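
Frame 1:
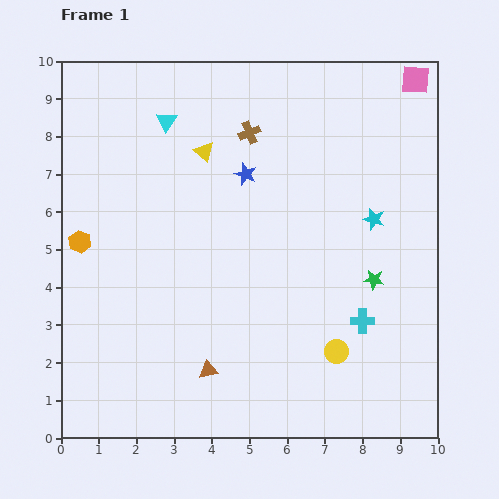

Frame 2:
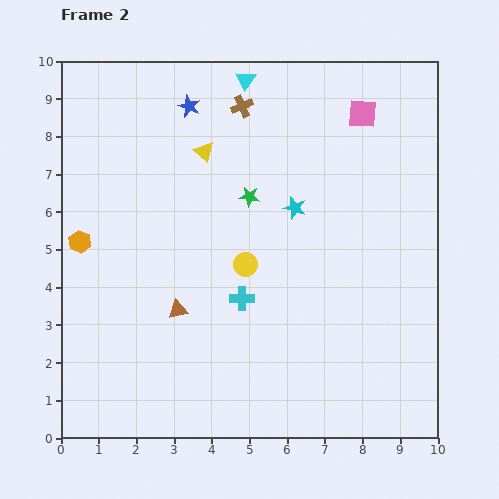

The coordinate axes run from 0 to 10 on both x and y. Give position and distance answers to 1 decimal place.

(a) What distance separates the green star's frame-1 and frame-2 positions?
4.0

The green star moved from (8.3, 4.2) to (5.0, 6.4), a distance of √(3.3² + 2.2²) ≈ 4.0.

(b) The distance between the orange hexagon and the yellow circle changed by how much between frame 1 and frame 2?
-3.0

Distance in frame 1: 7.4. Distance in frame 2: 4.4.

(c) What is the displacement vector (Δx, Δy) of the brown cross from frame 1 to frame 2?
(-0.2, 0.7)

The brown cross was at (5.0, 8.1) in frame 1 and (4.8, 8.8) in frame 2.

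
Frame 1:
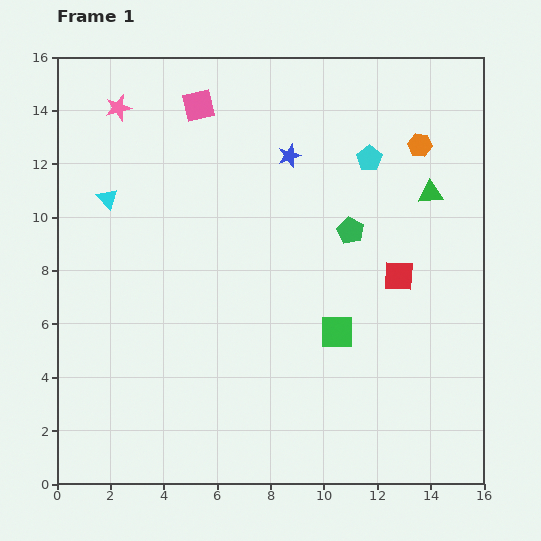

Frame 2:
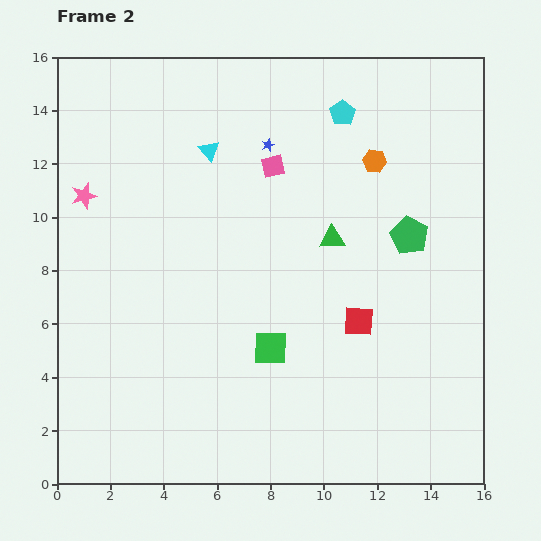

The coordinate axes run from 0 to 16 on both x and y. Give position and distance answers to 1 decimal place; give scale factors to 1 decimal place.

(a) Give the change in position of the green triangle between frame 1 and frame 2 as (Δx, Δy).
(-3.7, -1.7)

The green triangle was at (14.0, 10.9) in frame 1 and (10.3, 9.2) in frame 2.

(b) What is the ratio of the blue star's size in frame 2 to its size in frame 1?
0.6×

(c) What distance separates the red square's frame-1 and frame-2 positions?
2.3

The red square moved from (12.8, 7.8) to (11.3, 6.1), a distance of √(1.5² + 1.7²) ≈ 2.3.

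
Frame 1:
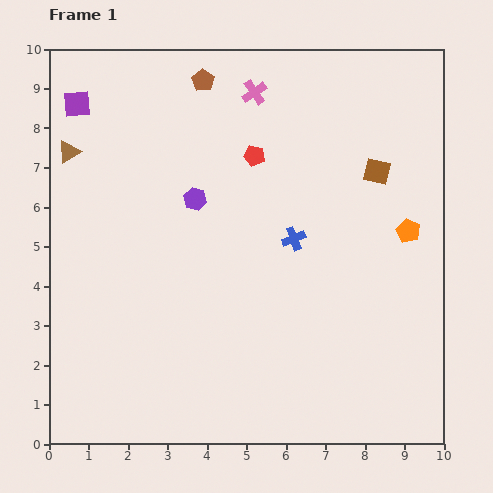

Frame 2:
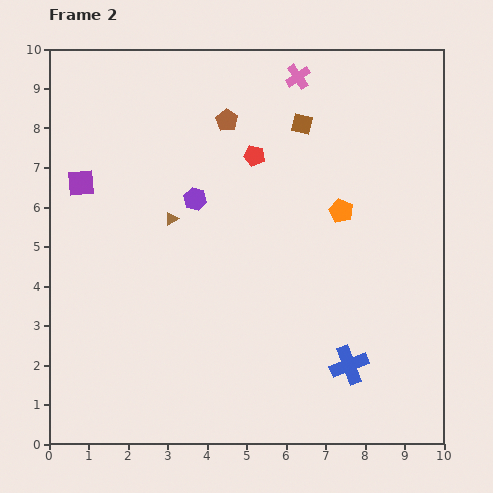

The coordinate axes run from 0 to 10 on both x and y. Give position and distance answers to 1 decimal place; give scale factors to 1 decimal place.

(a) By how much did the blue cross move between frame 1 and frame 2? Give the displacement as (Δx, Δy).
(1.4, -3.2)

The blue cross was at (6.2, 5.2) in frame 1 and (7.6, 2.0) in frame 2.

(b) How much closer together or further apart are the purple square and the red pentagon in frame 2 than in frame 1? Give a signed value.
-0.2

Distance in frame 1: 4.7. Distance in frame 2: 4.5.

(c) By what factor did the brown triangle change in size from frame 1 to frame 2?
0.6×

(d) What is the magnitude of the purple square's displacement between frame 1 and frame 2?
2.0

The purple square moved from (0.7, 8.6) to (0.8, 6.6), a distance of √(0.1² + 2.0²) ≈ 2.0.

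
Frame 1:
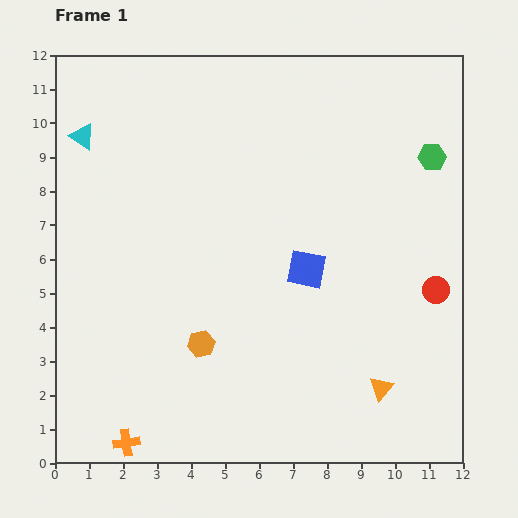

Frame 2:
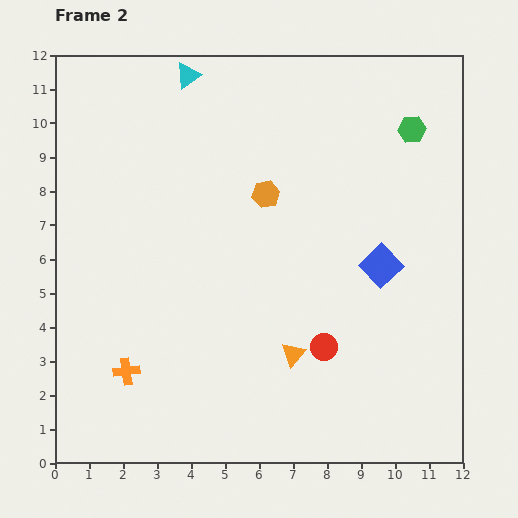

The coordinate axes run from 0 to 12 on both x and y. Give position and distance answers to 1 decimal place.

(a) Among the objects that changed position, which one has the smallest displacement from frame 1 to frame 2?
the green hexagon

(moved 1.0)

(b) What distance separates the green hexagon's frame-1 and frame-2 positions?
1.0

The green hexagon moved from (11.1, 9.0) to (10.5, 9.8), a distance of √(0.6² + 0.8²) ≈ 1.0.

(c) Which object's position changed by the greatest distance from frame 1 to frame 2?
the orange hexagon

(moved 4.8; next 3.7)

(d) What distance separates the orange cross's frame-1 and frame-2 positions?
2.1

The orange cross moved from (2.1, 0.6) to (2.1, 2.7), a distance of √(0.0² + 2.1²) ≈ 2.1.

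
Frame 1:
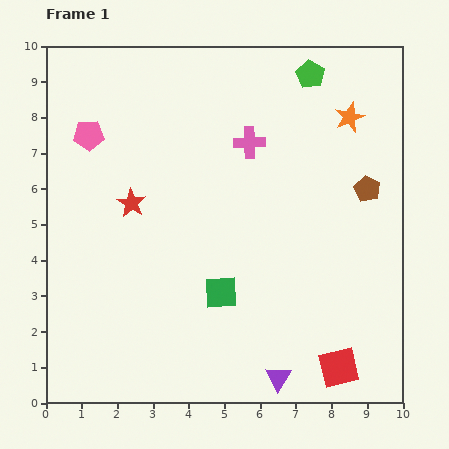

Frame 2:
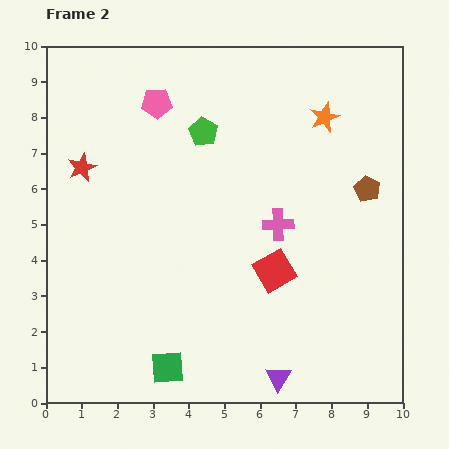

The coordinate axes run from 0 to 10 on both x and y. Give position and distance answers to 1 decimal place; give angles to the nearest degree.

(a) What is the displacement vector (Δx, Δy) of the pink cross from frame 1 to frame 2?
(0.8, -2.3)

The pink cross was at (5.7, 7.3) in frame 1 and (6.5, 5.0) in frame 2.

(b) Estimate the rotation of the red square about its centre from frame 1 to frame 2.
17° counter-clockwise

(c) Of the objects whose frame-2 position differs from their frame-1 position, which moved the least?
the orange star

(moved 0.7)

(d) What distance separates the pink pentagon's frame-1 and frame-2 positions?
2.1

The pink pentagon moved from (1.2, 7.5) to (3.1, 8.4), a distance of √(1.9² + 0.9²) ≈ 2.1.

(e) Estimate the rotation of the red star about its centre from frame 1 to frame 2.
17° clockwise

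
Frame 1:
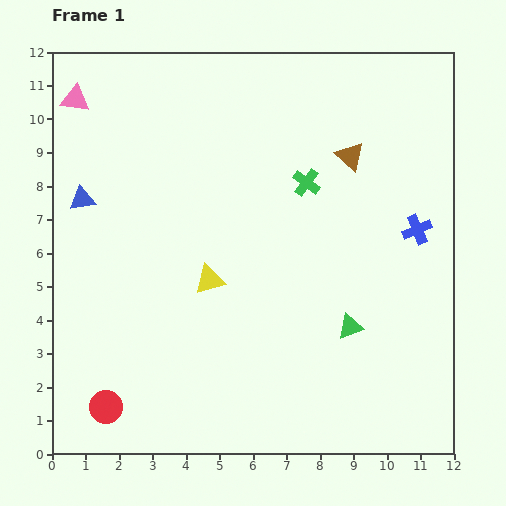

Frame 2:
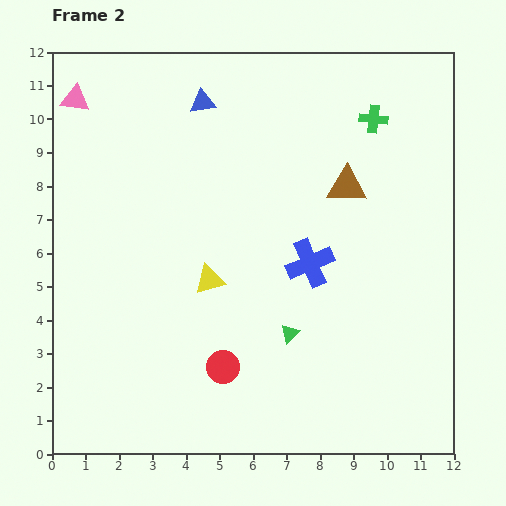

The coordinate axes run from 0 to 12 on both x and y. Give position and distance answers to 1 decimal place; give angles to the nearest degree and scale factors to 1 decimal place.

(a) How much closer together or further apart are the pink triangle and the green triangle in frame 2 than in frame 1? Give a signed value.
-1.2

Distance in frame 1: 10.7. Distance in frame 2: 9.5.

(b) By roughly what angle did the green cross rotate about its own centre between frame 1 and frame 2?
30° counter-clockwise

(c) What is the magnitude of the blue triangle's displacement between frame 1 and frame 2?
4.6

The blue triangle moved from (0.9, 7.6) to (4.5, 10.5), a distance of √(3.6² + 2.9²) ≈ 4.6.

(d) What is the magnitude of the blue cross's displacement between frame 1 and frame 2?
3.4

The blue cross moved from (10.9, 6.7) to (7.7, 5.7), a distance of √(3.2² + 1.0²) ≈ 3.4.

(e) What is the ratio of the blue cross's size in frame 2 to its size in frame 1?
1.6×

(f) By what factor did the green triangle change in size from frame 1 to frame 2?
0.7×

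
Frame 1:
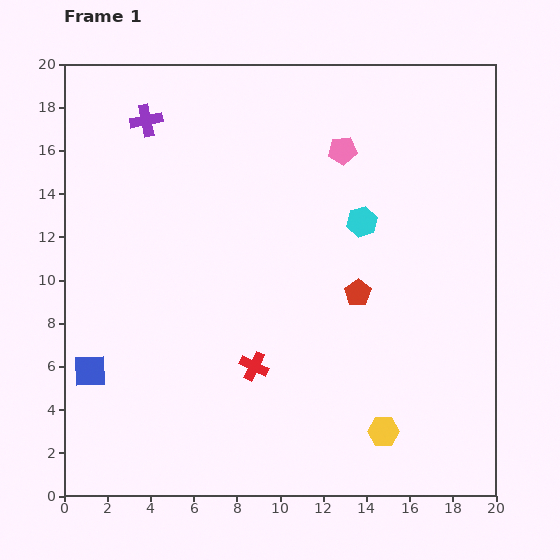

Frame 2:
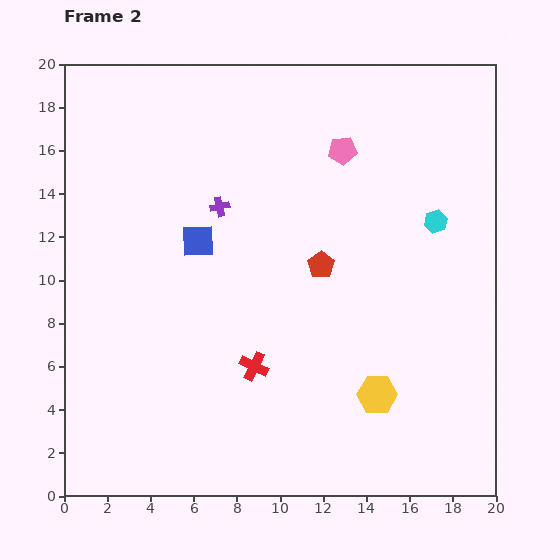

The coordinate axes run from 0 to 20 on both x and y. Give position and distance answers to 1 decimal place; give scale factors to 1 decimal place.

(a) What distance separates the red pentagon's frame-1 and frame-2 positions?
2.1

The red pentagon moved from (13.6, 9.4) to (11.9, 10.7), a distance of √(1.7² + 1.3²) ≈ 2.1.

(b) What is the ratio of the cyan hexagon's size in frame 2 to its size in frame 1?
0.8×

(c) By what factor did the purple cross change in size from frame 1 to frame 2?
0.6×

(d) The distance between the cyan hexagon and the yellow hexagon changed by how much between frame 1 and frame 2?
-1.4

Distance in frame 1: 9.8. Distance in frame 2: 8.4.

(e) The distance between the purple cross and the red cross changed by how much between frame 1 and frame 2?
-4.8

Distance in frame 1: 12.4. Distance in frame 2: 7.6.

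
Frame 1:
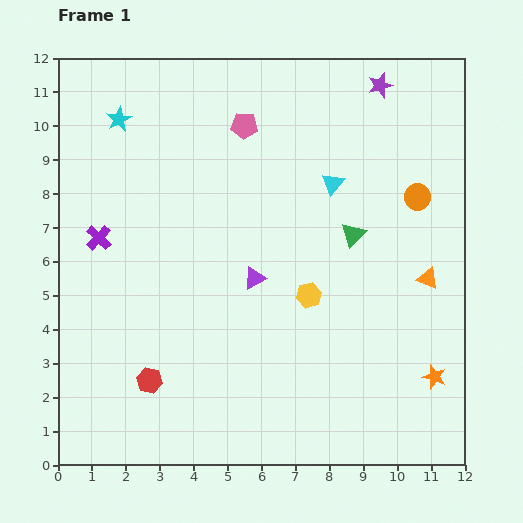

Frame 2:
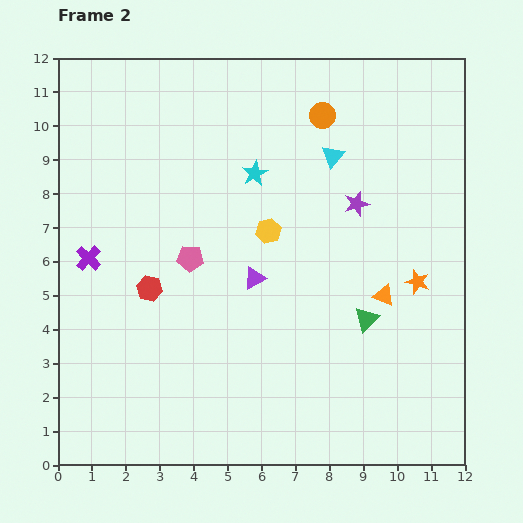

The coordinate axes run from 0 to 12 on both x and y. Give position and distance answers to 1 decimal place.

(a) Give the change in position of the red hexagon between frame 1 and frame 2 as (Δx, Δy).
(0.0, 2.7)

The red hexagon was at (2.7, 2.5) in frame 1 and (2.7, 5.2) in frame 2.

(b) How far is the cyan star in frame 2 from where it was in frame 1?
4.3

The cyan star moved from (1.8, 10.2) to (5.8, 8.6), a distance of √(4.0² + 1.6²) ≈ 4.3.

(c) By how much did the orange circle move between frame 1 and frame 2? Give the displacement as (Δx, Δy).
(-2.8, 2.4)

The orange circle was at (10.6, 7.9) in frame 1 and (7.8, 10.3) in frame 2.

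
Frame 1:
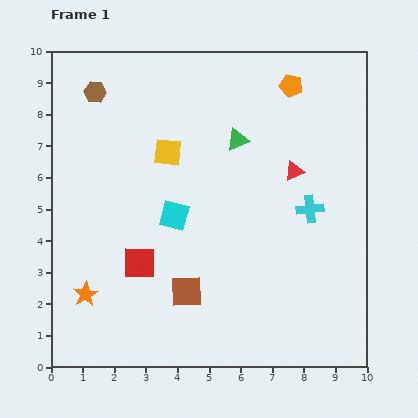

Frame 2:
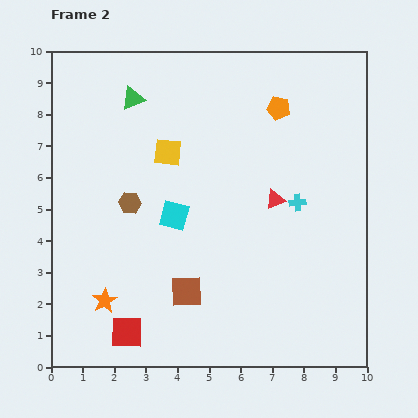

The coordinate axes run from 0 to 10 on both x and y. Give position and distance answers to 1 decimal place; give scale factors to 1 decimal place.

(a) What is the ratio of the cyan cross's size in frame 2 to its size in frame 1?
0.6×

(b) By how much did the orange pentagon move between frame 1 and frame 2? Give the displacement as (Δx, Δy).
(-0.4, -0.7)

The orange pentagon was at (7.6, 8.9) in frame 1 and (7.2, 8.2) in frame 2.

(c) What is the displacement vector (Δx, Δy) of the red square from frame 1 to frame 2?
(-0.4, -2.2)

The red square was at (2.8, 3.3) in frame 1 and (2.4, 1.1) in frame 2.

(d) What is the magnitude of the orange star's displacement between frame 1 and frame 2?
0.6

The orange star moved from (1.1, 2.3) to (1.7, 2.1), a distance of √(0.6² + 0.2²) ≈ 0.6.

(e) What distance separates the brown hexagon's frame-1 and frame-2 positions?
3.7

The brown hexagon moved from (1.4, 8.7) to (2.5, 5.2), a distance of √(1.1² + 3.5²) ≈ 3.7.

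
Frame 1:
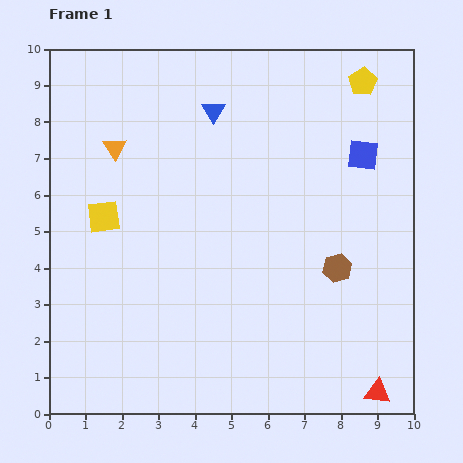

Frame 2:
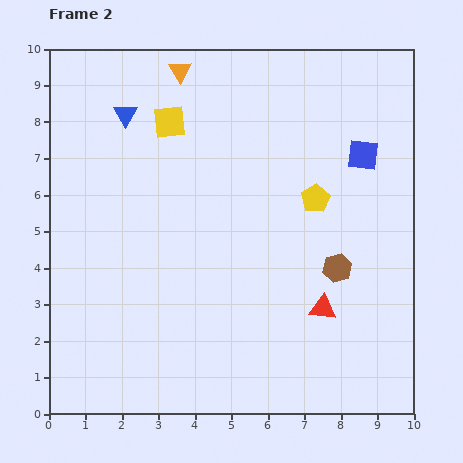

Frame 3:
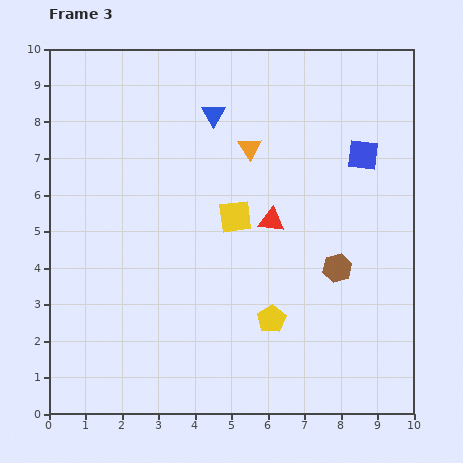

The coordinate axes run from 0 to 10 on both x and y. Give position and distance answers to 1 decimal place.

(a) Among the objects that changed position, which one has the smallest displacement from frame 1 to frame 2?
the blue triangle

(moved 2.4)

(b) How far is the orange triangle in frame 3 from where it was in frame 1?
3.7

The orange triangle moved from (1.8, 7.3) to (5.5, 7.3), a distance of √(3.7² + 0.0²) ≈ 3.7.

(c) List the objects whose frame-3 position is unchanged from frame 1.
the brown hexagon, the blue square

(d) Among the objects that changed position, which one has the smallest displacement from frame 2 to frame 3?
the blue triangle

(moved 2.4)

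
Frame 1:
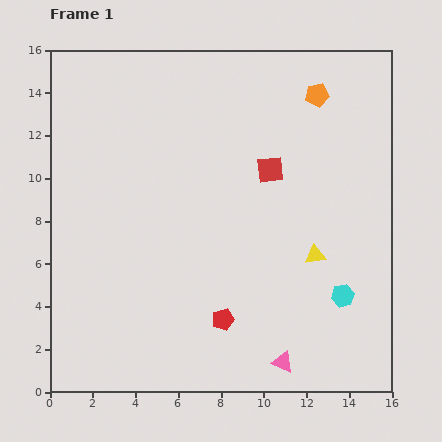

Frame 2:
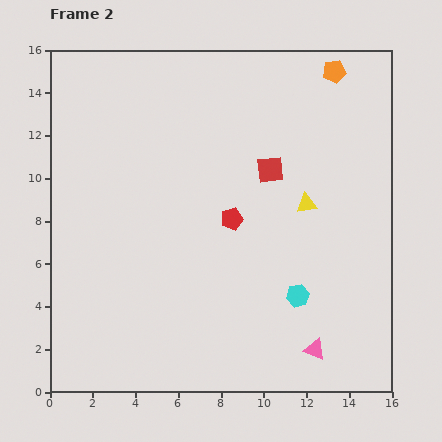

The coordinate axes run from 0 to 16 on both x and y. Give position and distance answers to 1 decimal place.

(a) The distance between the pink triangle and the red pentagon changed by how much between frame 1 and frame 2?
+3.8

Distance in frame 1: 3.4. Distance in frame 2: 7.2.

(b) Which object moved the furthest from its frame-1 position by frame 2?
the red pentagon

(moved 4.7; next 2.4)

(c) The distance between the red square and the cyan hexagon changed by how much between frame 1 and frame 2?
-0.8

Distance in frame 1: 6.8. Distance in frame 2: 6.0.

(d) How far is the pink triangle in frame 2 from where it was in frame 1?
1.6

The pink triangle moved from (10.9, 1.4) to (12.4, 2.0), a distance of √(1.5² + 0.6²) ≈ 1.6.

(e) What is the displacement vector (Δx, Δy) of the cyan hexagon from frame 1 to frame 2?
(-2.1, 0.0)

The cyan hexagon was at (13.7, 4.5) in frame 1 and (11.6, 4.5) in frame 2.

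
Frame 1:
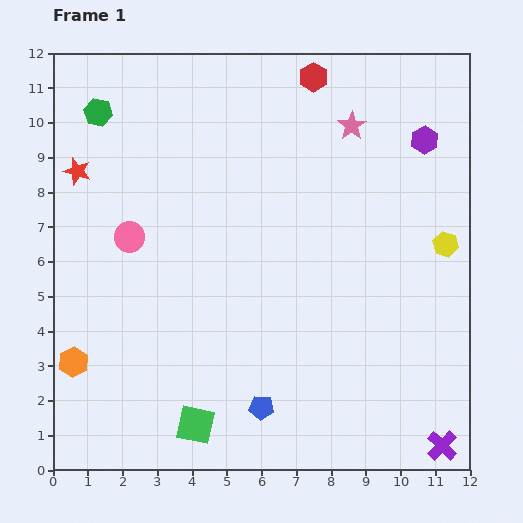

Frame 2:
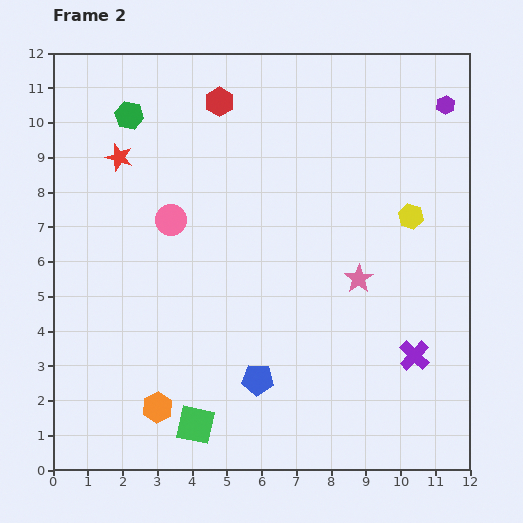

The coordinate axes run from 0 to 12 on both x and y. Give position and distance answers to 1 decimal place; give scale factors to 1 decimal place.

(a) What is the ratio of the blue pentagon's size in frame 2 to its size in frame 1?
1.3×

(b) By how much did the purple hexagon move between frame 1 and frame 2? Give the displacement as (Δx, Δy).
(0.6, 1.0)

The purple hexagon was at (10.7, 9.5) in frame 1 and (11.3, 10.5) in frame 2.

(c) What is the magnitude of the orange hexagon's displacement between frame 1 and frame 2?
2.7

The orange hexagon moved from (0.6, 3.1) to (3.0, 1.8), a distance of √(2.4² + 1.3²) ≈ 2.7.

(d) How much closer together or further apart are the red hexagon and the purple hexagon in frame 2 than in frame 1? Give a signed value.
+2.8

Distance in frame 1: 3.7. Distance in frame 2: 6.5.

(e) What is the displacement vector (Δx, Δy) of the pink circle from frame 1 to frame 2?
(1.2, 0.5)

The pink circle was at (2.2, 6.7) in frame 1 and (3.4, 7.2) in frame 2.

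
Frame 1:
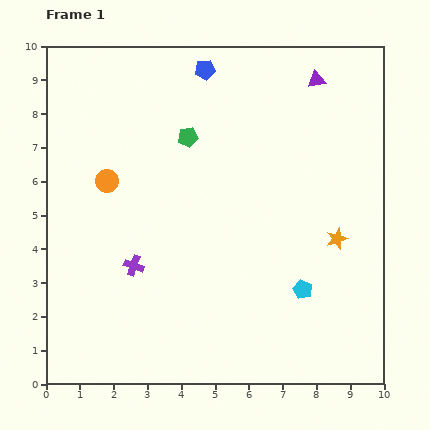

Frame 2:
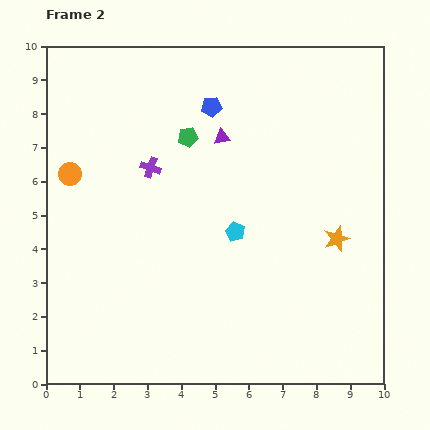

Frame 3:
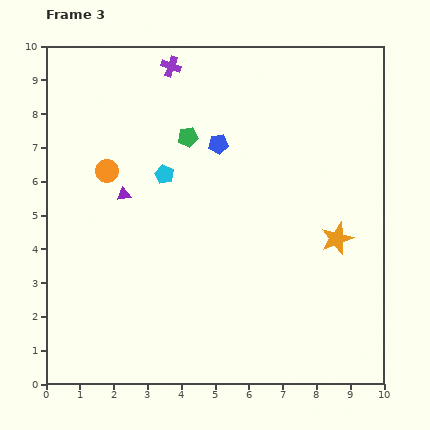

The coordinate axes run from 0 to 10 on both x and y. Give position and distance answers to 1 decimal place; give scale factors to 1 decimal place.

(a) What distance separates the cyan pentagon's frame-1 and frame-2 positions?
2.6

The cyan pentagon moved from (7.6, 2.8) to (5.6, 4.5), a distance of √(2.0² + 1.7²) ≈ 2.6.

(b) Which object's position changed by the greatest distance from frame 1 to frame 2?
the purple triangle

(moved 3.3; next 2.9)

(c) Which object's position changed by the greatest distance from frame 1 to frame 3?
the purple triangle

(moved 6.6; next 6.0)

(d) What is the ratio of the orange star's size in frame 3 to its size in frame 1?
1.5×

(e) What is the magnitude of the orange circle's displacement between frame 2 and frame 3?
1.1

The orange circle moved from (0.7, 6.2) to (1.8, 6.3), a distance of √(1.1² + 0.1²) ≈ 1.1.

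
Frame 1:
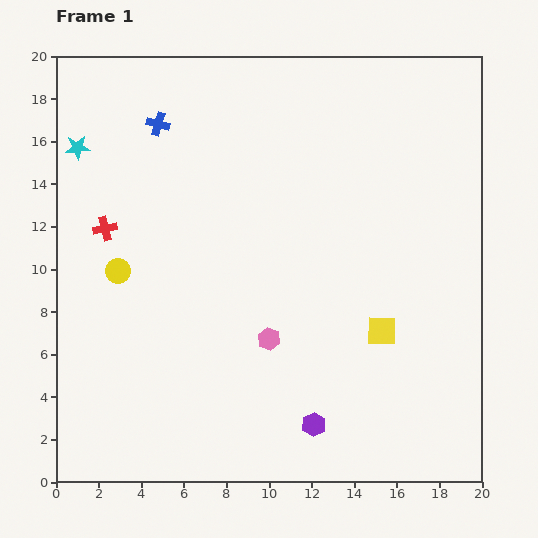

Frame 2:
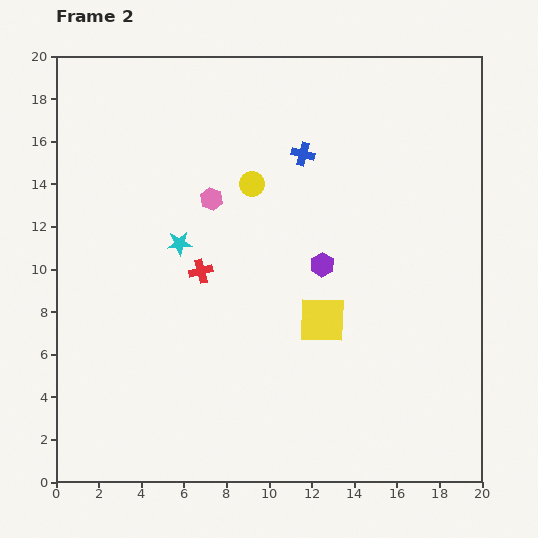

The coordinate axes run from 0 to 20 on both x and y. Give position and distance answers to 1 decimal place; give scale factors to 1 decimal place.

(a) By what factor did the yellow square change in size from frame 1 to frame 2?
1.6×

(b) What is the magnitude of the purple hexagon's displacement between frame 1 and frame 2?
7.5

The purple hexagon moved from (12.1, 2.7) to (12.5, 10.2), a distance of √(0.4² + 7.5²) ≈ 7.5.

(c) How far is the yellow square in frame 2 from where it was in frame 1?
2.8

The yellow square moved from (15.3, 7.1) to (12.5, 7.6), a distance of √(2.8² + 0.5²) ≈ 2.8.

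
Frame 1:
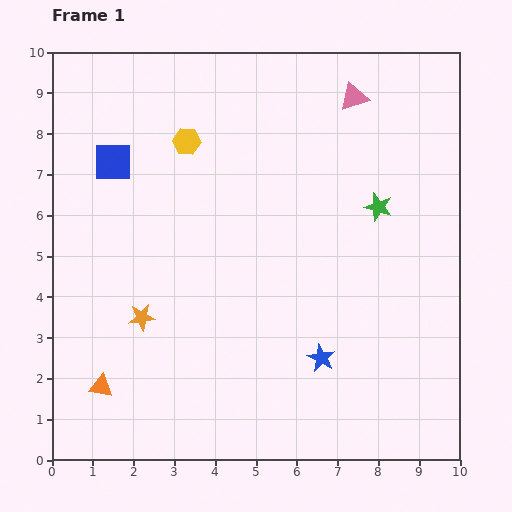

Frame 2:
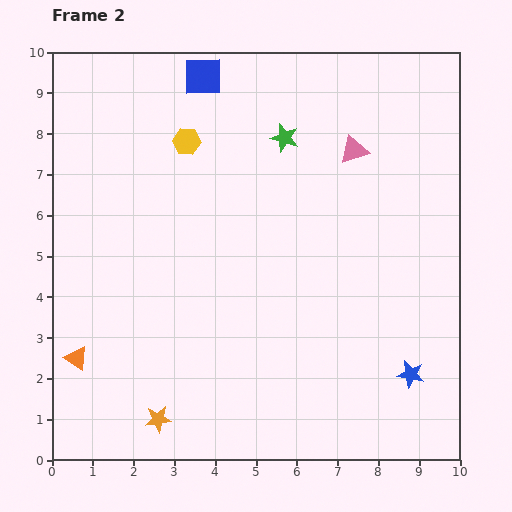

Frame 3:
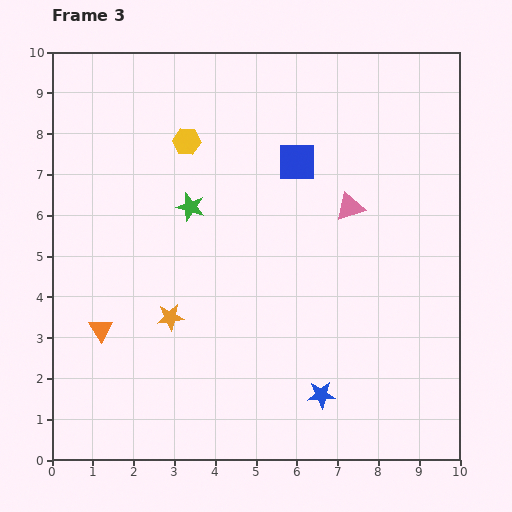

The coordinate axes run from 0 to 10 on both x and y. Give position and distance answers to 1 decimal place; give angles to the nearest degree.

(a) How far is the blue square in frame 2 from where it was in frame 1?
3.0

The blue square moved from (1.5, 7.3) to (3.7, 9.4), a distance of √(2.2² + 2.1²) ≈ 3.0.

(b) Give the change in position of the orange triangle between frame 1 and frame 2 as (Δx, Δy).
(-0.6, 0.7)

The orange triangle was at (1.2, 1.8) in frame 1 and (0.6, 2.5) in frame 2.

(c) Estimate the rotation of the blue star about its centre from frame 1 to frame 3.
31° counter-clockwise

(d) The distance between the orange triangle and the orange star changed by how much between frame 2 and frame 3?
-0.8

Distance in frame 2: 2.5. Distance in frame 3: 1.7.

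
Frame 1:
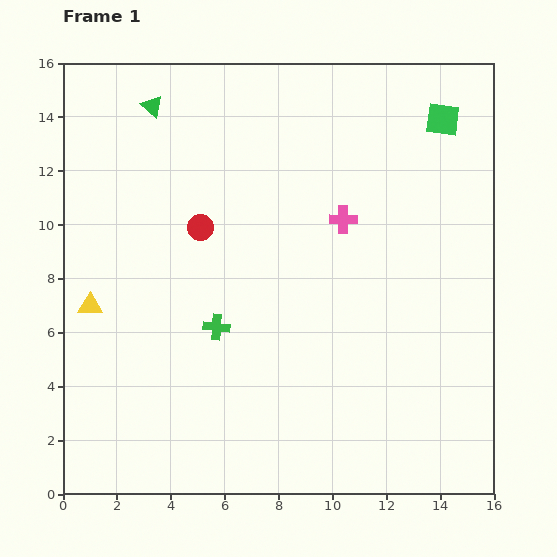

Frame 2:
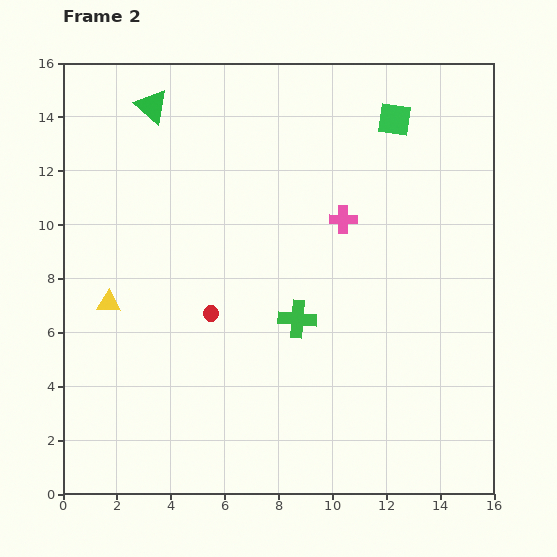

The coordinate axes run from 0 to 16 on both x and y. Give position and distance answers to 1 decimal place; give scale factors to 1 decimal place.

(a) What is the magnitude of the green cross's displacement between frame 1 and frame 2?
3.0

The green cross moved from (5.7, 6.2) to (8.7, 6.5), a distance of √(3.0² + 0.3²) ≈ 3.0.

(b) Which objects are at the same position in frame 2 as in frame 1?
the green triangle, the pink cross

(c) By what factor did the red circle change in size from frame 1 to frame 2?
0.6×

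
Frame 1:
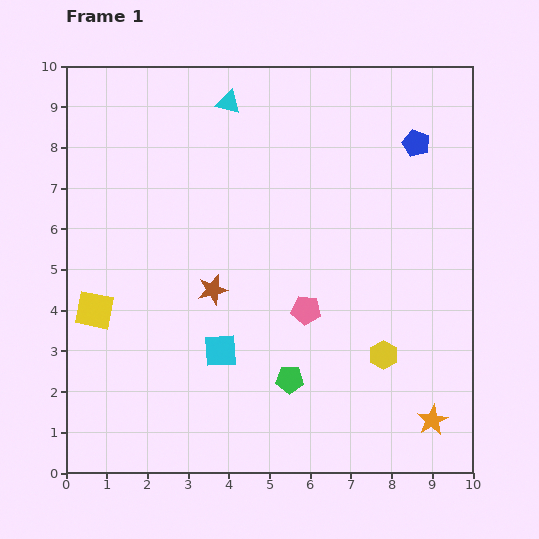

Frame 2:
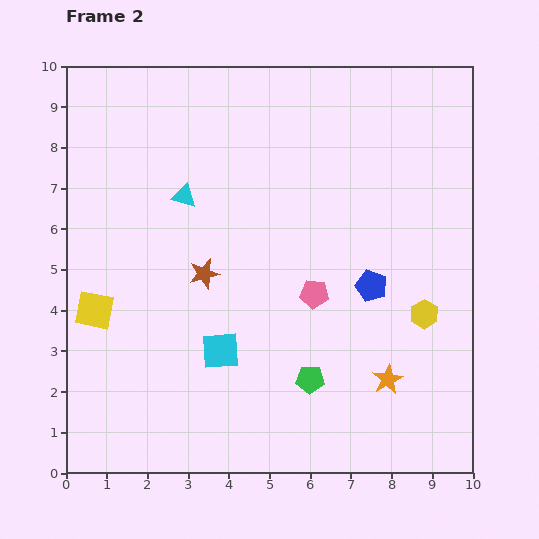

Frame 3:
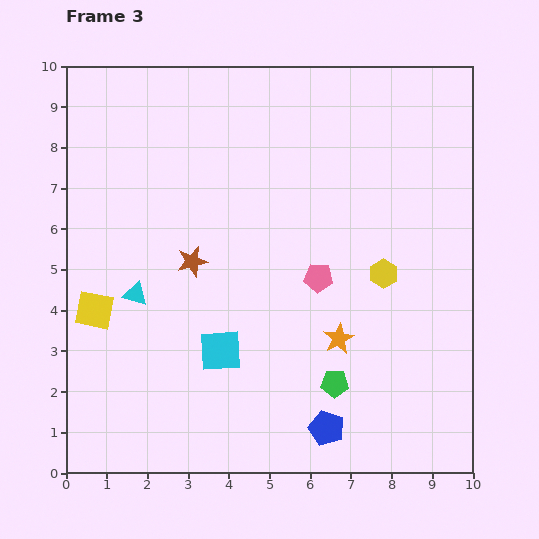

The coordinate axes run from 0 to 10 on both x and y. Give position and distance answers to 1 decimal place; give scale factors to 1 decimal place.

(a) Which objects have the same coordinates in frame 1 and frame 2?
the cyan square, the yellow square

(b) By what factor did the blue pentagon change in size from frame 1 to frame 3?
1.3×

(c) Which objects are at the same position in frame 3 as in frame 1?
the cyan square, the yellow square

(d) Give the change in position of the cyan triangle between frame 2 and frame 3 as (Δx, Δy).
(-1.2, -2.4)

The cyan triangle was at (2.9, 6.8) in frame 2 and (1.7, 4.4) in frame 3.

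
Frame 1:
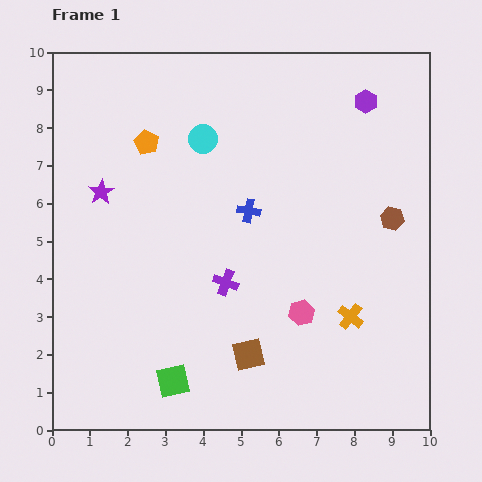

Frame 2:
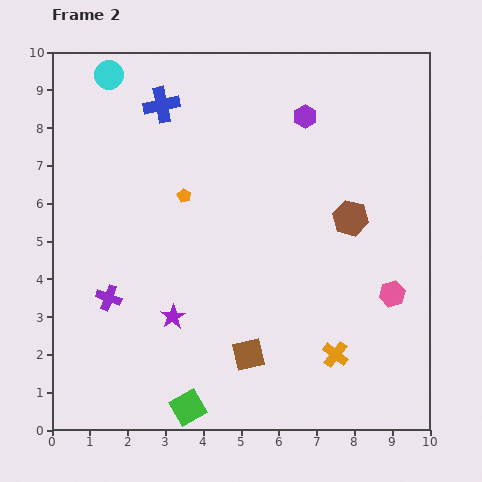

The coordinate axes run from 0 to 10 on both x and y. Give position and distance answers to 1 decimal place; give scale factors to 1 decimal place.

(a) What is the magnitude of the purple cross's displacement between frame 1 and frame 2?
3.1

The purple cross moved from (4.6, 3.9) to (1.5, 3.5), a distance of √(3.1² + 0.4²) ≈ 3.1.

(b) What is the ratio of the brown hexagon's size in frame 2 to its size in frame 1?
1.5×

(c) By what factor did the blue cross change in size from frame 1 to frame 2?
1.5×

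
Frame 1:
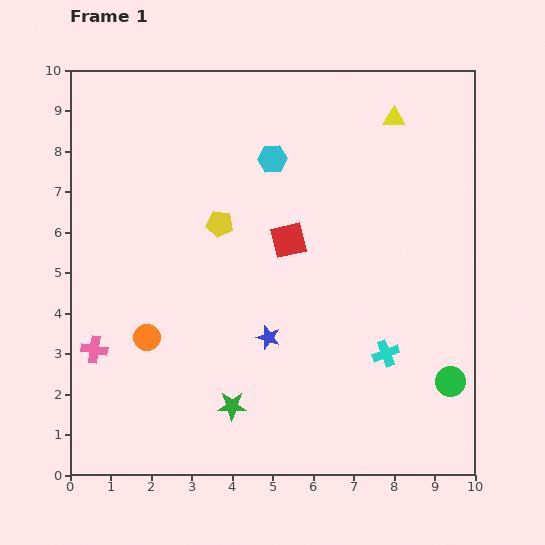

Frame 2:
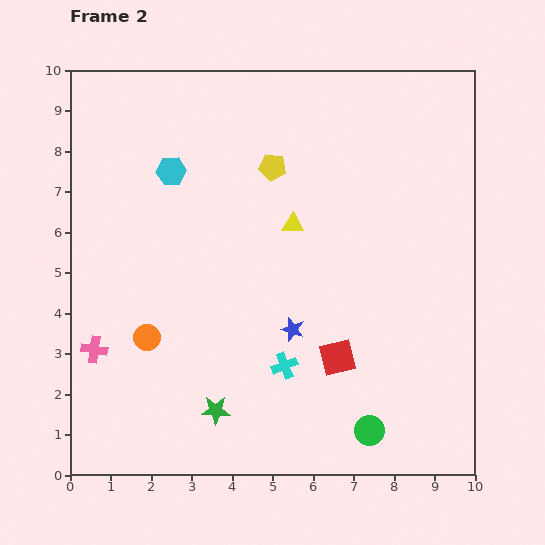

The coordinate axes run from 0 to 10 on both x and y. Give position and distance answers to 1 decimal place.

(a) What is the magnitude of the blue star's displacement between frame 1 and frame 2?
0.6

The blue star moved from (4.9, 3.4) to (5.5, 3.6), a distance of √(0.6² + 0.2²) ≈ 0.6.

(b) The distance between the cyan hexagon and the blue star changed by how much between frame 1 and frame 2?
+0.5

Distance in frame 1: 4.4. Distance in frame 2: 4.9.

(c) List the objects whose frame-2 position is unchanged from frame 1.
the orange circle, the pink cross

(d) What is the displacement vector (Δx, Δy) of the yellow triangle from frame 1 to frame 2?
(-2.5, -2.6)

The yellow triangle was at (8.0, 8.8) in frame 1 and (5.5, 6.2) in frame 2.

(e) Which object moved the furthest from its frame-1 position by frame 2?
the yellow triangle

(moved 3.6; next 3.1)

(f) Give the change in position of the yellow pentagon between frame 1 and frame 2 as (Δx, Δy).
(1.3, 1.4)

The yellow pentagon was at (3.7, 6.2) in frame 1 and (5.0, 7.6) in frame 2.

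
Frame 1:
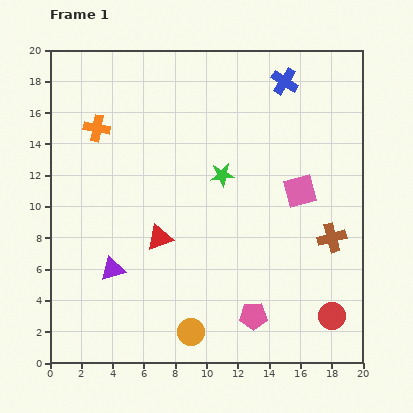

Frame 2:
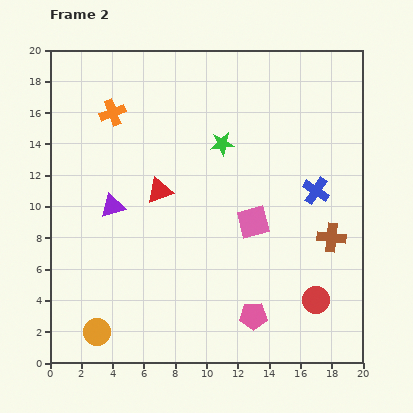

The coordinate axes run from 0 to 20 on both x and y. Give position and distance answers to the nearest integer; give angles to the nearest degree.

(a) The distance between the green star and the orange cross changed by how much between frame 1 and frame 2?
-2

Distance in frame 1: 9. Distance in frame 2: 7.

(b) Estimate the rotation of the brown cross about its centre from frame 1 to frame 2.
21° clockwise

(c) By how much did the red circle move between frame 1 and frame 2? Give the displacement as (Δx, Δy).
(-1, 1)

The red circle was at (18, 3) in frame 1 and (17, 4) in frame 2.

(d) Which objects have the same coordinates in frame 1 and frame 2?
the brown cross, the pink pentagon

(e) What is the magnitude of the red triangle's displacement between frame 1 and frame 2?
3

The red triangle moved from (7, 8) to (7, 11), a distance of √(0² + 3²) ≈ 3.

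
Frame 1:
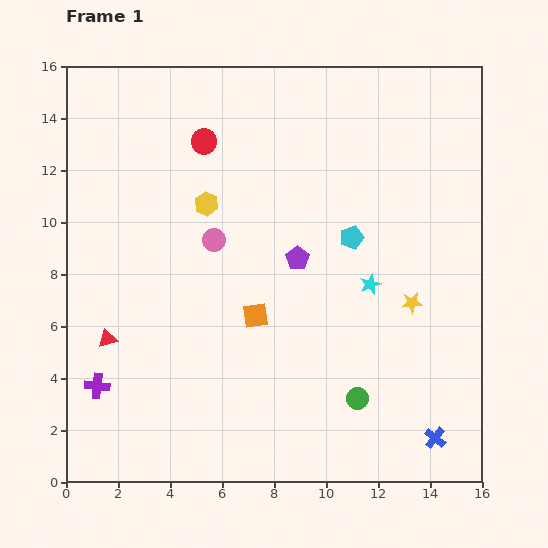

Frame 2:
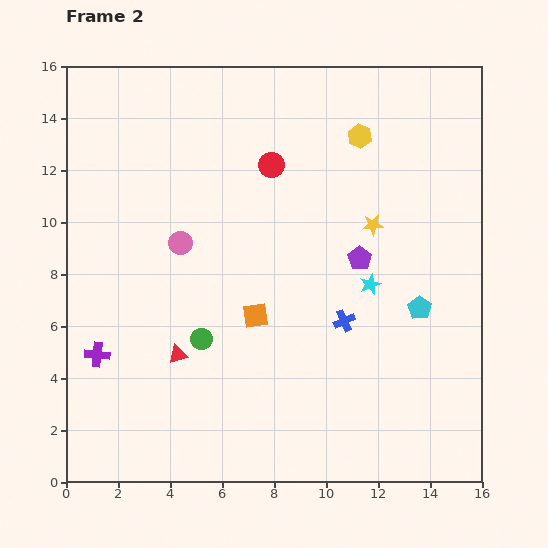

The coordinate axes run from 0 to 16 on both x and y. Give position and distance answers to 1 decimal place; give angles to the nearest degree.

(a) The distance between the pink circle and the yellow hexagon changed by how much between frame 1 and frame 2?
+6.6

Distance in frame 1: 1.4. Distance in frame 2: 8.0.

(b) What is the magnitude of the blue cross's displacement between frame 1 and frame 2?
5.7

The blue cross moved from (14.2, 1.7) to (10.7, 6.2), a distance of √(3.5² + 4.5²) ≈ 5.7.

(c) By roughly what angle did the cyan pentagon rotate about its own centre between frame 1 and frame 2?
20° counter-clockwise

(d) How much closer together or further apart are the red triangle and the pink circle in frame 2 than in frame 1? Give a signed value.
-1.3

Distance in frame 1: 5.6. Distance in frame 2: 4.3.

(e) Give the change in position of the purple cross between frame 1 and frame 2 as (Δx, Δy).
(0.0, 1.2)

The purple cross was at (1.2, 3.7) in frame 1 and (1.2, 4.9) in frame 2.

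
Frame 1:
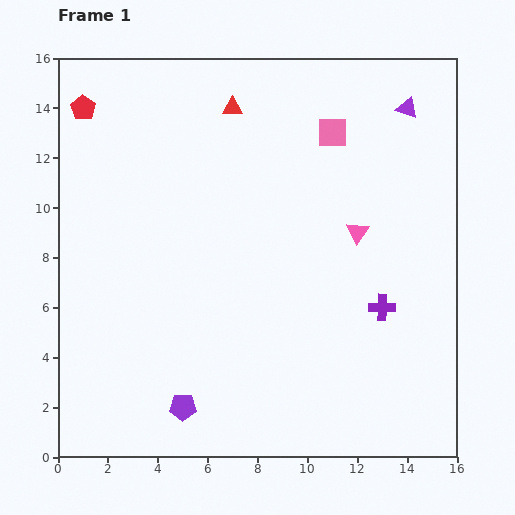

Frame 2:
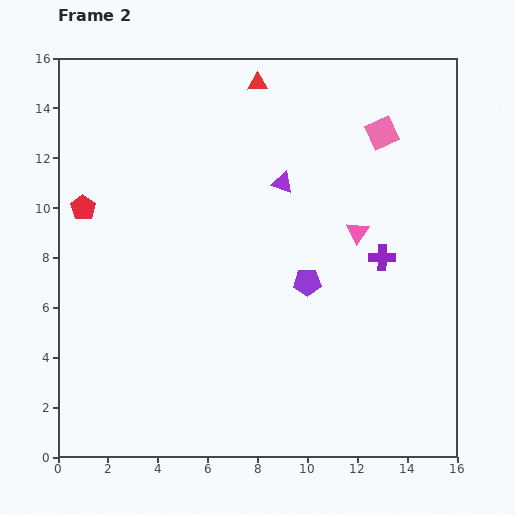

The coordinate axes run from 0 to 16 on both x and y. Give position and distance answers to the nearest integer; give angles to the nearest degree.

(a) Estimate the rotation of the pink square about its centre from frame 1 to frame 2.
25° counter-clockwise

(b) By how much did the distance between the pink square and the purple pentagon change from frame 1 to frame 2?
-6

Distance in frame 1: 13. Distance in frame 2: 7.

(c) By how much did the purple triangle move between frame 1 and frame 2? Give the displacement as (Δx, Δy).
(-5, -3)

The purple triangle was at (14, 14) in frame 1 and (9, 11) in frame 2.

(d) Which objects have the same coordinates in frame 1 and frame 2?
the pink triangle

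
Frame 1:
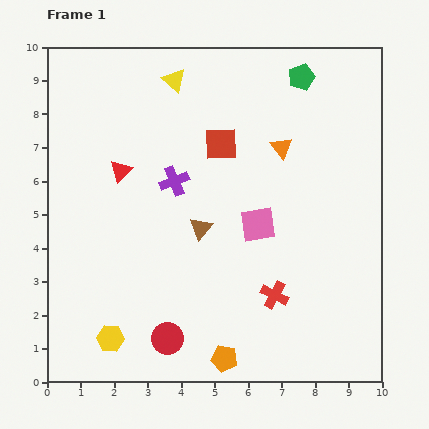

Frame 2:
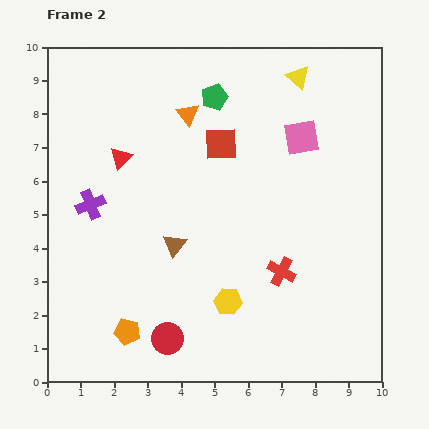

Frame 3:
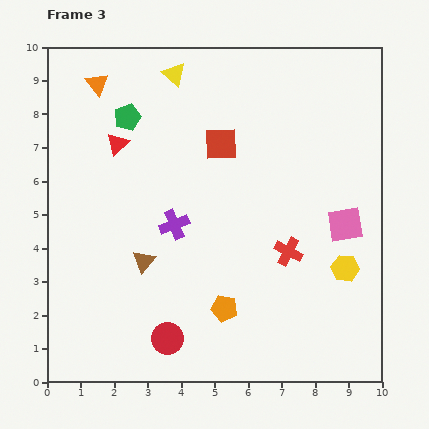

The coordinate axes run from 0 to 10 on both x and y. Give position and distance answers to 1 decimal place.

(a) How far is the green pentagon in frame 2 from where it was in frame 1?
2.7

The green pentagon moved from (7.6, 9.1) to (5.0, 8.5), a distance of √(2.6² + 0.6²) ≈ 2.7.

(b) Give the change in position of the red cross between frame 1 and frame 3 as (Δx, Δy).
(0.4, 1.3)

The red cross was at (6.8, 2.6) in frame 1 and (7.2, 3.9) in frame 3.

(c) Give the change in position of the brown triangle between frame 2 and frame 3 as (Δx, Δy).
(-0.9, -0.5)

The brown triangle was at (3.8, 4.1) in frame 2 and (2.9, 3.6) in frame 3.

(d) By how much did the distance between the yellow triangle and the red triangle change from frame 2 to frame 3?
-3.1

Distance in frame 2: 5.8. Distance in frame 3: 2.7.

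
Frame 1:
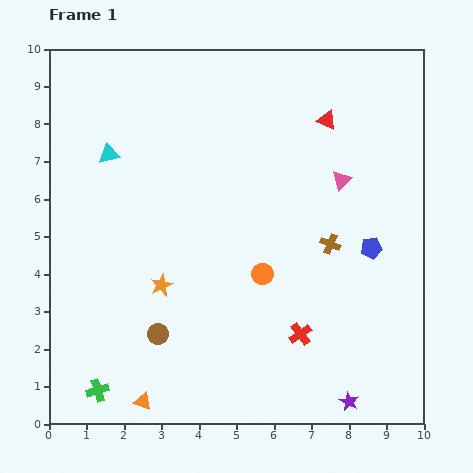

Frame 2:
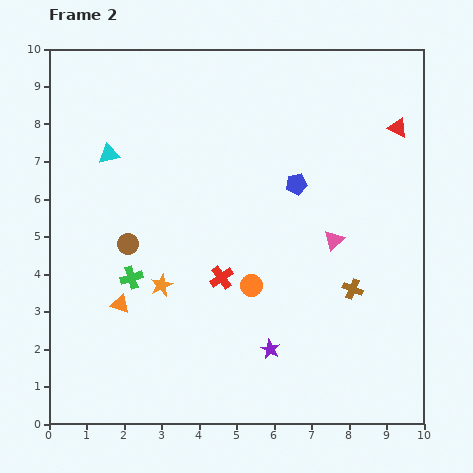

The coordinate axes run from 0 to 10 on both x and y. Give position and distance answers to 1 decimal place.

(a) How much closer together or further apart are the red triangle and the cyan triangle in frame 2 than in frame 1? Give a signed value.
+1.8

Distance in frame 1: 5.9. Distance in frame 2: 7.7.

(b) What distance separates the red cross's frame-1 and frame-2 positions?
2.6

The red cross moved from (6.7, 2.4) to (4.6, 3.9), a distance of √(2.1² + 1.5²) ≈ 2.6.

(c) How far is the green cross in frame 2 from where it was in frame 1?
3.1

The green cross moved from (1.3, 0.9) to (2.2, 3.9), a distance of √(0.9² + 3.0²) ≈ 3.1.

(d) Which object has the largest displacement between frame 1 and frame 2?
the green cross

(moved 3.1; next 2.7)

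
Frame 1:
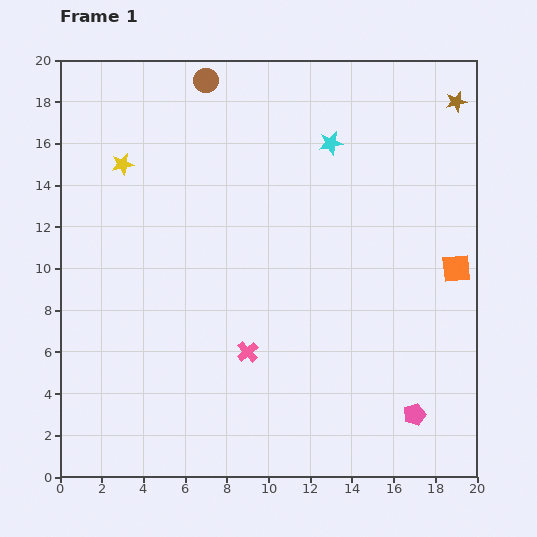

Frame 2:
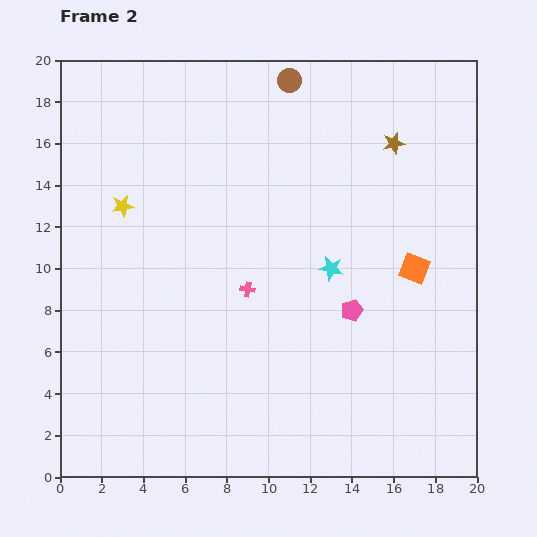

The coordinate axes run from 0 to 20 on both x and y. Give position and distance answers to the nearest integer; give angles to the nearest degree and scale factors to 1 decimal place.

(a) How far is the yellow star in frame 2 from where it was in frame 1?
2

The yellow star moved from (3, 15) to (3, 13), a distance of √(0² + 2²) ≈ 2.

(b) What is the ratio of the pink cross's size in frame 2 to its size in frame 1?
0.7×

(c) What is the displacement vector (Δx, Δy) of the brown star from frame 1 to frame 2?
(-3, -2)

The brown star was at (19, 18) in frame 1 and (16, 16) in frame 2.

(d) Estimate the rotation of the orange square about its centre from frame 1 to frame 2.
27° clockwise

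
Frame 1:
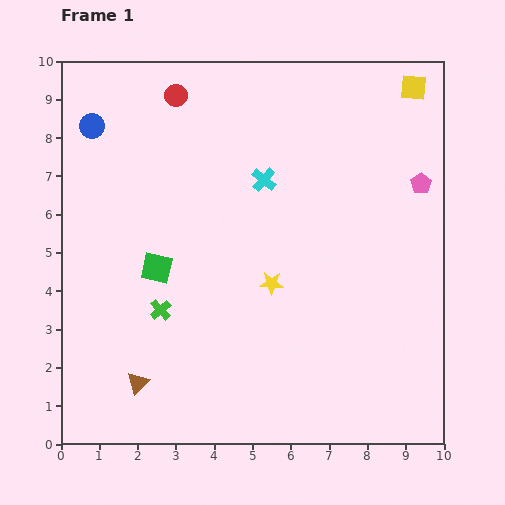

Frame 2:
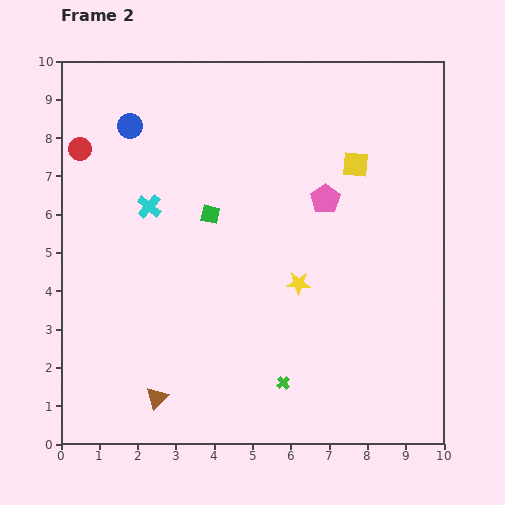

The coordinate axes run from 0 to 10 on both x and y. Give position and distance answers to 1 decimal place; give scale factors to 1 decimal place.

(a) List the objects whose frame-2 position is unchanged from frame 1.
none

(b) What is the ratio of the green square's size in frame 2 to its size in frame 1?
0.6×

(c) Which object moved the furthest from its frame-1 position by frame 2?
the green cross

(moved 3.7; next 3.1)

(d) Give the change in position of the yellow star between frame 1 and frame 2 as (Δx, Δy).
(0.7, 0.0)

The yellow star was at (5.5, 4.2) in frame 1 and (6.2, 4.2) in frame 2.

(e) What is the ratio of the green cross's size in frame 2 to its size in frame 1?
0.6×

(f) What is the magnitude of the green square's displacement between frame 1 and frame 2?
2.0

The green square moved from (2.5, 4.6) to (3.9, 6.0), a distance of √(1.4² + 1.4²) ≈ 2.0.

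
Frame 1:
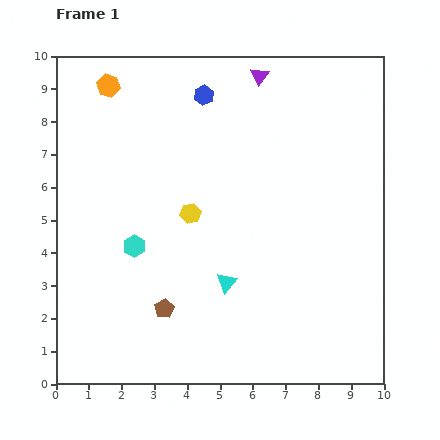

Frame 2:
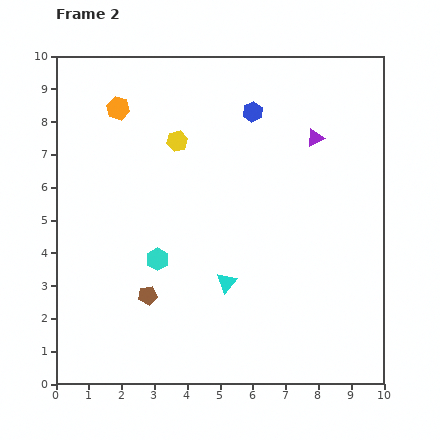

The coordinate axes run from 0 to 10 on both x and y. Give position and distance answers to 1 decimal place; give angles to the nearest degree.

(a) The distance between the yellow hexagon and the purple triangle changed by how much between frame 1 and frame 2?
-0.5

Distance in frame 1: 4.7. Distance in frame 2: 4.2.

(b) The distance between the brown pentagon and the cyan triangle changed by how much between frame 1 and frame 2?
+0.3

Distance in frame 1: 2.1. Distance in frame 2: 2.4.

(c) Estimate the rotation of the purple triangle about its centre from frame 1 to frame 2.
26° clockwise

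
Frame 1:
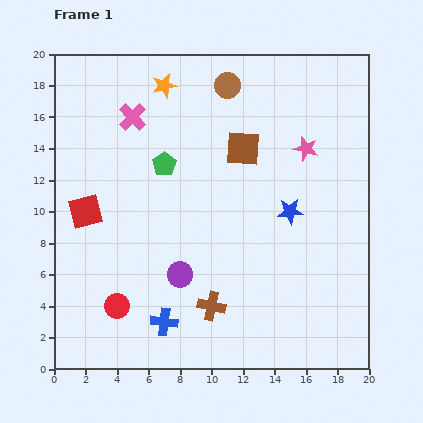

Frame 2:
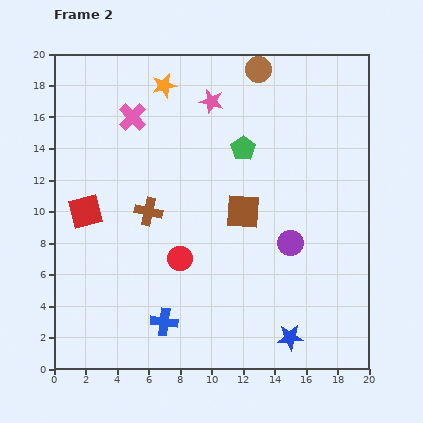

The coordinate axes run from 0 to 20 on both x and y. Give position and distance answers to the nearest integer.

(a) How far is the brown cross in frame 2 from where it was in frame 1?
7

The brown cross moved from (10, 4) to (6, 10), a distance of √(4² + 6²) ≈ 7.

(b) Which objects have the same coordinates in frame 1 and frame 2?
the orange star, the pink cross, the blue cross, the red square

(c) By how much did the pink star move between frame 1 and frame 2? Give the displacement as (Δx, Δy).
(-6, 3)

The pink star was at (16, 14) in frame 1 and (10, 17) in frame 2.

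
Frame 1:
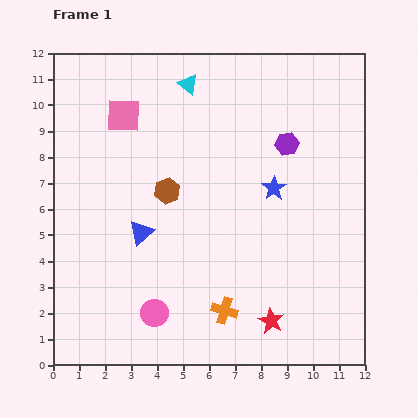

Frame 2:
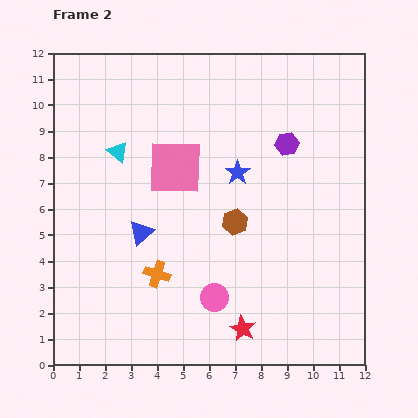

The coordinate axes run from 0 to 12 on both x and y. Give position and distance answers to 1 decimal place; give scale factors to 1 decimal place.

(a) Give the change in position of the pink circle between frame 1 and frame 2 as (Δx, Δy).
(2.3, 0.6)

The pink circle was at (3.9, 2.0) in frame 1 and (6.2, 2.6) in frame 2.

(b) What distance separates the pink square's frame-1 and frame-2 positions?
2.8

The pink square moved from (2.7, 9.6) to (4.7, 7.6), a distance of √(2.0² + 2.0²) ≈ 2.8.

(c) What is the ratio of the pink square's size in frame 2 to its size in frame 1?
1.6×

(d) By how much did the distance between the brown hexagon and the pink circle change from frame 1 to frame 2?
-1.7

Distance in frame 1: 4.7. Distance in frame 2: 3.0.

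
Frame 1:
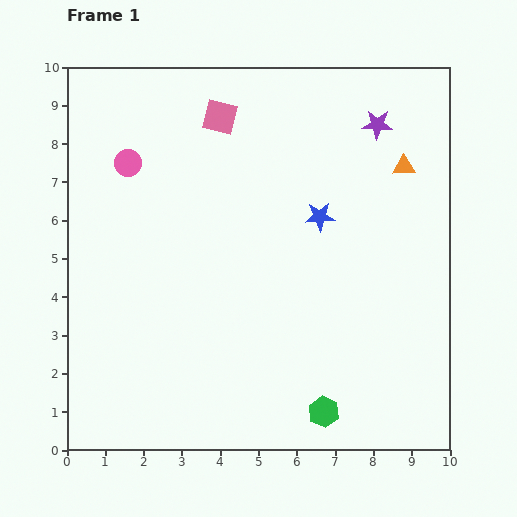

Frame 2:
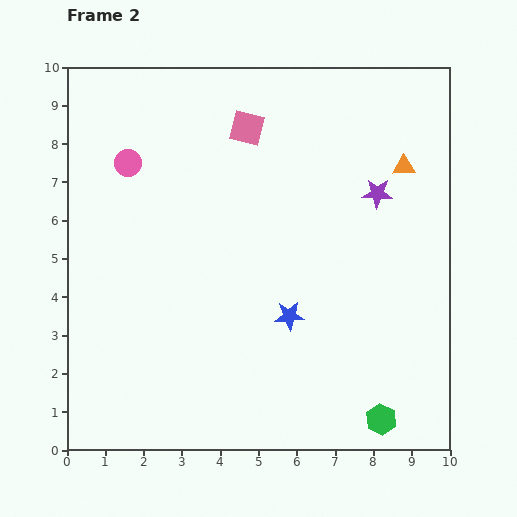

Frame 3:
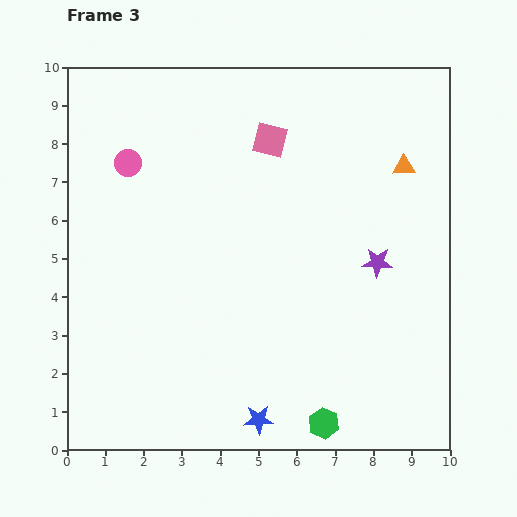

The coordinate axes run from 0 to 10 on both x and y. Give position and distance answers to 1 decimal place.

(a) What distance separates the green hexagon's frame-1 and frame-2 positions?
1.5

The green hexagon moved from (6.7, 1.0) to (8.2, 0.8), a distance of √(1.5² + 0.2²) ≈ 1.5.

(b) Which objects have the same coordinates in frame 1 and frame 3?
the orange triangle, the pink circle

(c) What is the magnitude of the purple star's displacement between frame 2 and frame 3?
1.8

The purple star moved from (8.1, 6.7) to (8.1, 4.9), a distance of √(0.0² + 1.8²) ≈ 1.8.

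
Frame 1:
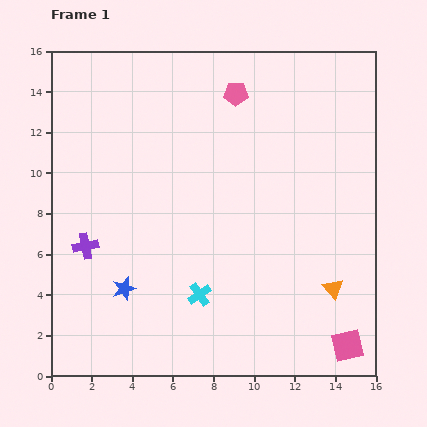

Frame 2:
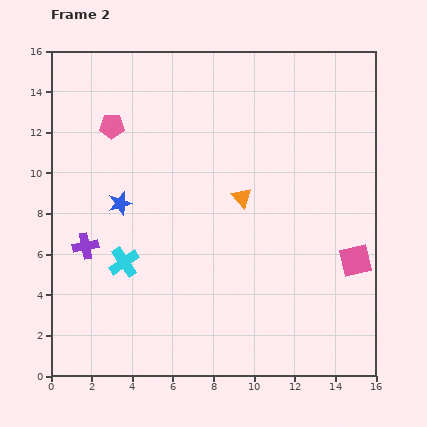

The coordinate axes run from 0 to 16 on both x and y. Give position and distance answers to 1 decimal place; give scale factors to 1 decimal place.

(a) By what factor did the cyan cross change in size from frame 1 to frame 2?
1.3×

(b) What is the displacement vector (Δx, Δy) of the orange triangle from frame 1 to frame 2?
(-4.5, 4.5)

The orange triangle was at (13.9, 4.3) in frame 1 and (9.4, 8.8) in frame 2.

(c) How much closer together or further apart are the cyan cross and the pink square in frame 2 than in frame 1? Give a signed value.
+3.7

Distance in frame 1: 7.7. Distance in frame 2: 11.4.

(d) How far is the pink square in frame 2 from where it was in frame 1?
4.2

The pink square moved from (14.6, 1.5) to (15.0, 5.7), a distance of √(0.4² + 4.2²) ≈ 4.2.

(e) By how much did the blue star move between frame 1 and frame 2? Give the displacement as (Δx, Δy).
(-0.2, 4.2)

The blue star was at (3.6, 4.3) in frame 1 and (3.4, 8.5) in frame 2.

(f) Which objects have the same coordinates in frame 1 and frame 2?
the purple cross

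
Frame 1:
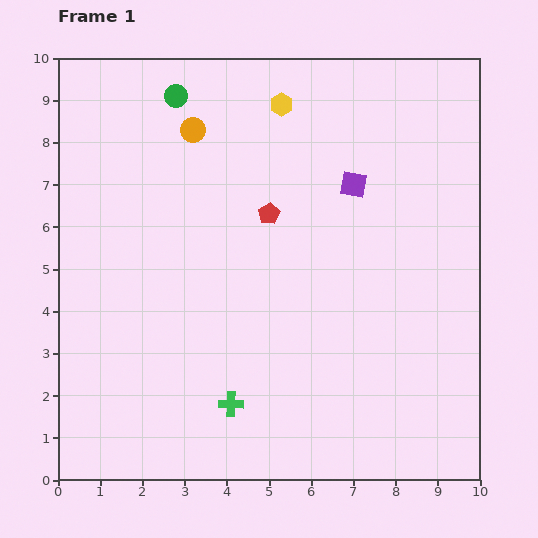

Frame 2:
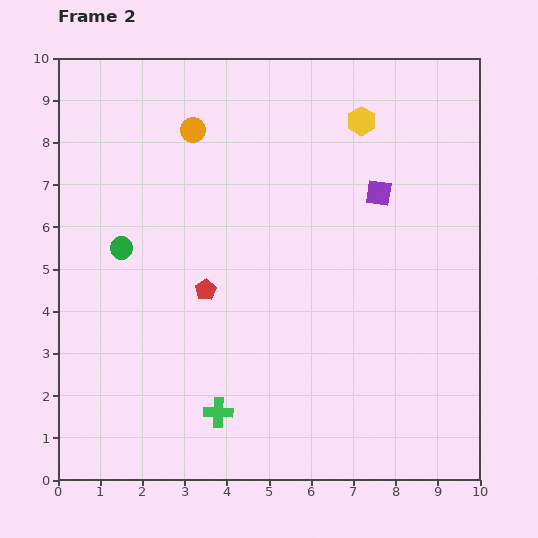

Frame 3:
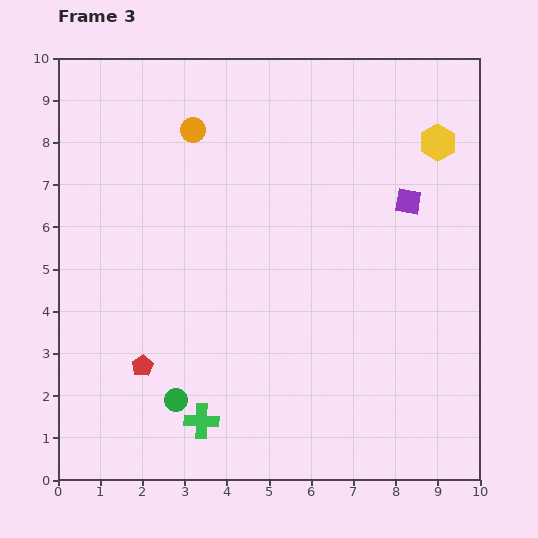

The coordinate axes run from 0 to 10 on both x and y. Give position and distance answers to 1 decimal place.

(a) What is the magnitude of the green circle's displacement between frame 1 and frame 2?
3.8

The green circle moved from (2.8, 9.1) to (1.5, 5.5), a distance of √(1.3² + 3.6²) ≈ 3.8.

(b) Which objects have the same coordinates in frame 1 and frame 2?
the orange circle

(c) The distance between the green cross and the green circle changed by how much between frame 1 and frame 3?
-6.6

Distance in frame 1: 7.4. Distance in frame 3: 0.8.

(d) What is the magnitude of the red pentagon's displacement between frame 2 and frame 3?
2.3

The red pentagon moved from (3.5, 4.5) to (2.0, 2.7), a distance of √(1.5² + 1.8²) ≈ 2.3.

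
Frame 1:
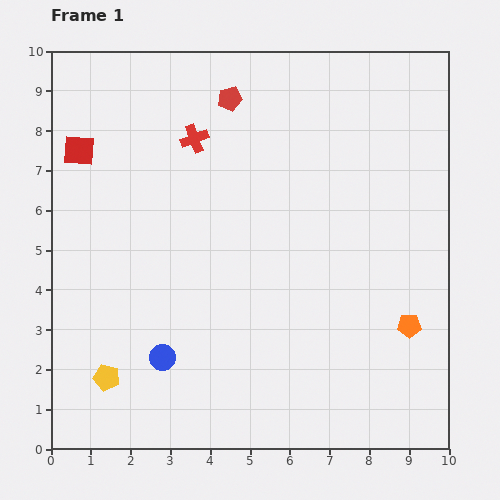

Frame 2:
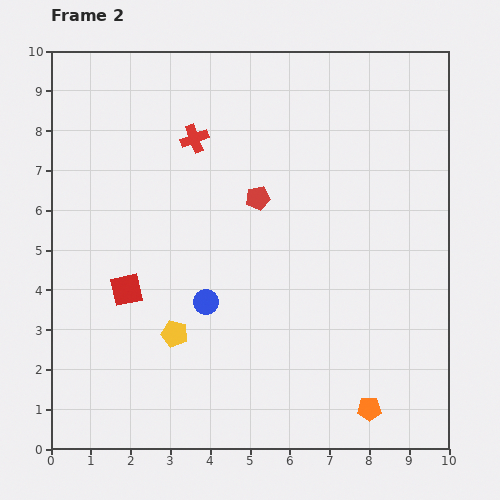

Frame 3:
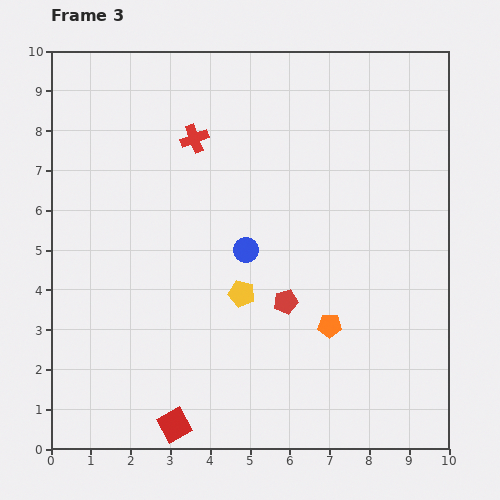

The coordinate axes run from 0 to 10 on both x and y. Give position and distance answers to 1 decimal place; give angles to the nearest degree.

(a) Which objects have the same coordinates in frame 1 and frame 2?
the red cross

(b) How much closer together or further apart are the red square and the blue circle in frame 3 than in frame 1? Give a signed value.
-0.8

Distance in frame 1: 5.6. Distance in frame 3: 4.8.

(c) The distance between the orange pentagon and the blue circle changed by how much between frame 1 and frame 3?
-3.5

Distance in frame 1: 6.3. Distance in frame 3: 2.8.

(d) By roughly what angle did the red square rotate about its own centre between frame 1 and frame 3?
33° counter-clockwise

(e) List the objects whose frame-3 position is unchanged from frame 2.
the red cross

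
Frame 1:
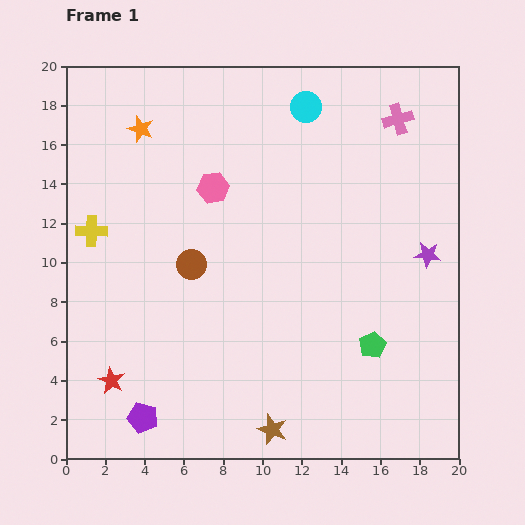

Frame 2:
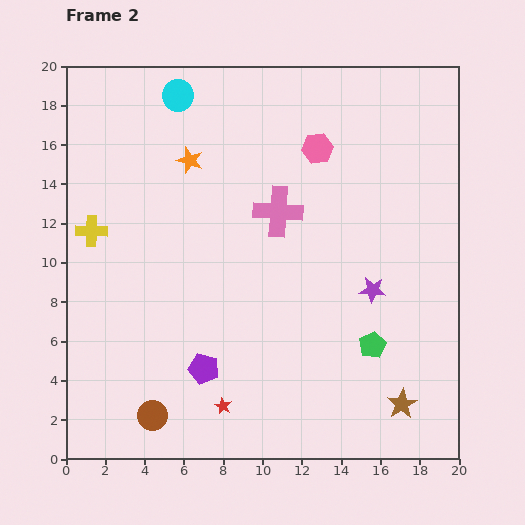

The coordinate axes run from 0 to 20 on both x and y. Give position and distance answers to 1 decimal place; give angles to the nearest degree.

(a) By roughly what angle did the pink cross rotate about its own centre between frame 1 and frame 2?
20° clockwise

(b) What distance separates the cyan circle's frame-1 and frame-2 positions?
6.5

The cyan circle moved from (12.2, 17.9) to (5.7, 18.5), a distance of √(6.5² + 0.6²) ≈ 6.5.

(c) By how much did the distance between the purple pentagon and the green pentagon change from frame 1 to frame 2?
-3.6

Distance in frame 1: 12.3. Distance in frame 2: 8.7.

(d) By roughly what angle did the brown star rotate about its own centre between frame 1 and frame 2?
21° clockwise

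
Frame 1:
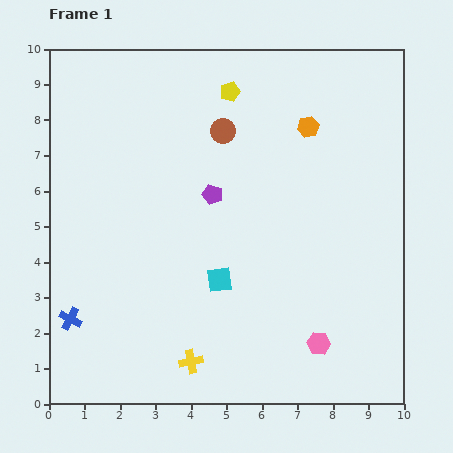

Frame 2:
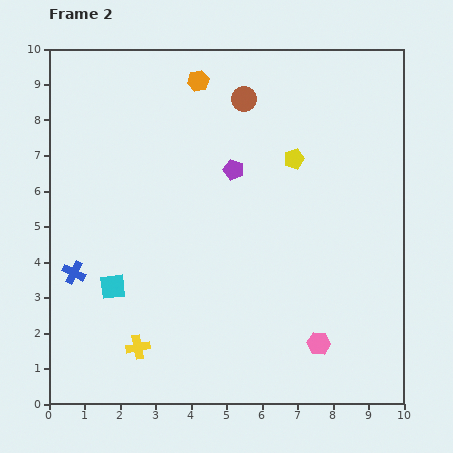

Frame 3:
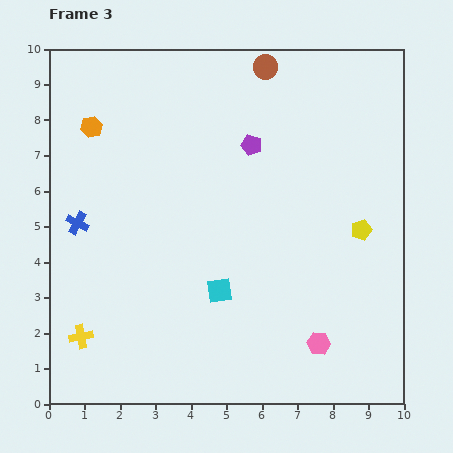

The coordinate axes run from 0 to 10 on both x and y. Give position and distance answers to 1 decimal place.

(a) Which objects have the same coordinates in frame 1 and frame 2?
the pink hexagon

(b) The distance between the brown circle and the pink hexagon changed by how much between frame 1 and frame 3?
+1.3

Distance in frame 1: 6.6. Distance in frame 3: 7.9.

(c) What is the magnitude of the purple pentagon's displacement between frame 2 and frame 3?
0.9

The purple pentagon moved from (5.2, 6.6) to (5.7, 7.3), a distance of √(0.5² + 0.7²) ≈ 0.9.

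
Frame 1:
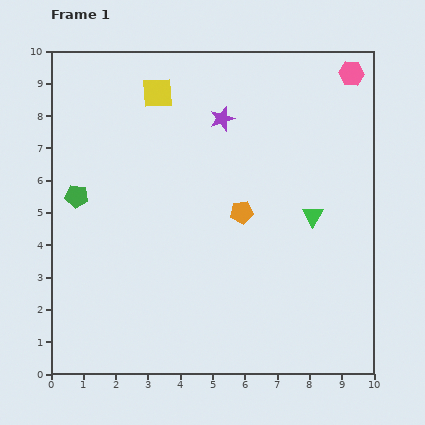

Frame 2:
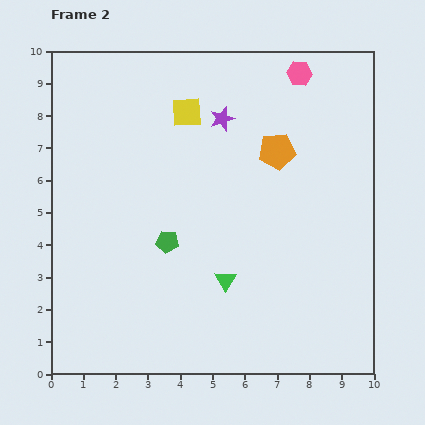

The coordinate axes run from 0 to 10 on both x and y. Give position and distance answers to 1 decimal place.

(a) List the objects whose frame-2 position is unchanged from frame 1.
the purple star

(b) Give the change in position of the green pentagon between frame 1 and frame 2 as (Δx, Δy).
(2.8, -1.4)

The green pentagon was at (0.8, 5.5) in frame 1 and (3.6, 4.1) in frame 2.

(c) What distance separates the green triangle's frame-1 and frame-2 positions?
3.4

The green triangle moved from (8.1, 4.9) to (5.4, 2.9), a distance of √(2.7² + 2.0²) ≈ 3.4.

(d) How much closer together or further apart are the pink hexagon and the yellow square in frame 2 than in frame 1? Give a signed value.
-2.3

Distance in frame 1: 6.0. Distance in frame 2: 3.7.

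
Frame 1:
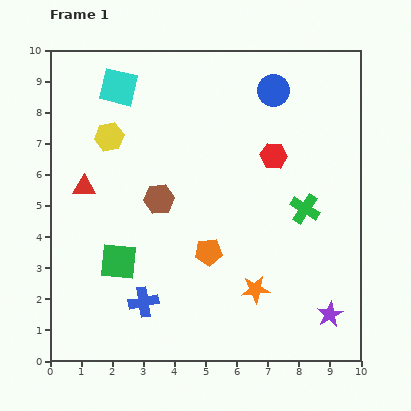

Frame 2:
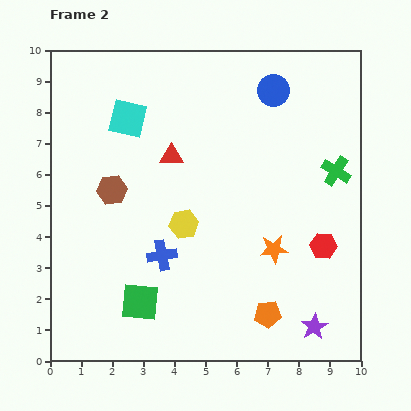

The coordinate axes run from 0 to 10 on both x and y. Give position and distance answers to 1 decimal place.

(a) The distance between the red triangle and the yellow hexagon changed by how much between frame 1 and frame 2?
+0.4

Distance in frame 1: 1.8. Distance in frame 2: 2.2.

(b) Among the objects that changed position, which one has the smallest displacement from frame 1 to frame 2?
the purple star

(moved 0.6)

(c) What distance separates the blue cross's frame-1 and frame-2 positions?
1.6

The blue cross moved from (3.0, 1.9) to (3.6, 3.4), a distance of √(0.6² + 1.5²) ≈ 1.6.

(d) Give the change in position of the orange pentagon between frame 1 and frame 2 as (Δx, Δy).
(1.9, -2.0)

The orange pentagon was at (5.1, 3.5) in frame 1 and (7.0, 1.5) in frame 2.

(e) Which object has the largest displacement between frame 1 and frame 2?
the yellow hexagon

(moved 3.7; next 3.3)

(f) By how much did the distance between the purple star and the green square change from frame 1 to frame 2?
-1.3

Distance in frame 1: 7.0. Distance in frame 2: 5.7.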